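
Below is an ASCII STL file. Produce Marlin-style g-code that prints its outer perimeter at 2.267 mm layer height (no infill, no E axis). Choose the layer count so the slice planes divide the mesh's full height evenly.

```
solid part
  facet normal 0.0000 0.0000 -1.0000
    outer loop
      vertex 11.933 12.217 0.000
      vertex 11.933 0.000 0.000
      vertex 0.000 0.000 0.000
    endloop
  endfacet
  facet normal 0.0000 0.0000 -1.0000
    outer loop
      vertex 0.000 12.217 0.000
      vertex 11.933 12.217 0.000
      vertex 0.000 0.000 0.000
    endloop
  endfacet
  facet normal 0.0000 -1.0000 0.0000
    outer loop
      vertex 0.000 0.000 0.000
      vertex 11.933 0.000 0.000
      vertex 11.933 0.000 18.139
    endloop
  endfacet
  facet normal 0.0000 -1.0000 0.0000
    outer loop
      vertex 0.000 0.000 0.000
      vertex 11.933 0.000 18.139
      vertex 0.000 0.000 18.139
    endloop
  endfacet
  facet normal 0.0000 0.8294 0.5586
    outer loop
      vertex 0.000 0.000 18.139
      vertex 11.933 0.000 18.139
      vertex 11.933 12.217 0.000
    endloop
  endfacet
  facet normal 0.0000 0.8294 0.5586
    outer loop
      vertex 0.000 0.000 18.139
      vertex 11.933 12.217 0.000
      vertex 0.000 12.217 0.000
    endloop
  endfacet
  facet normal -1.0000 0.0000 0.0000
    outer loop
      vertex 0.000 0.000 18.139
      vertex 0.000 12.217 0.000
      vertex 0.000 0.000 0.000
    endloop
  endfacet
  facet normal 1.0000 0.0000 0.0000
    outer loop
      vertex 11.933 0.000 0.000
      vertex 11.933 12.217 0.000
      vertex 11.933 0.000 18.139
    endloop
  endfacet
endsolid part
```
; perimeter-only toolpath
G21 ; units = mm
G90 ; absolute positioning
G28 ; home
; layer 1
G0 Z2.267
G0 X0.000 Y0.000
G1 X11.933 Y0.000
G1 X11.933 Y10.690
G1 X0.000 Y10.690
G1 X0.000 Y0.000
; layer 2
G0 Z4.535
G0 X0.000 Y0.000
G1 X11.933 Y0.000
G1 X11.933 Y9.163
G1 X0.000 Y9.163
G1 X0.000 Y0.000
; layer 3
G0 Z6.802
G0 X0.000 Y0.000
G1 X11.933 Y0.000
G1 X11.933 Y7.636
G1 X0.000 Y7.636
G1 X0.000 Y0.000
; layer 4
G0 Z9.069
G0 X0.000 Y0.000
G1 X11.933 Y0.000
G1 X11.933 Y6.109
G1 X0.000 Y6.109
G1 X0.000 Y0.000
; layer 5
G0 Z11.337
G0 X0.000 Y0.000
G1 X11.933 Y0.000
G1 X11.933 Y4.581
G1 X0.000 Y4.581
G1 X0.000 Y0.000
; layer 6
G0 Z13.604
G0 X0.000 Y0.000
G1 X11.933 Y0.000
G1 X11.933 Y3.054
G1 X0.000 Y3.054
G1 X0.000 Y0.000
; layer 7
G0 Z15.872
G0 X0.000 Y0.000
G1 X11.933 Y0.000
G1 X11.933 Y1.527
G1 X0.000 Y1.527
G1 X0.000 Y0.000
M2 ; end

The solid is a wedge (ramp): 11.9 × 12.2 mm base, rising to 18.1 mm along the y=0 edge and sloping linearly to z=0 at y=12.2. Slicing at Δz = 2.267 mm — 8 equal slices spanning the solid's height, so layer i sits at z = i·h/8 — gives 7 non-empty perimeters. Each is a 4-segment closed polygon; G0 lifts to the layer z and rapids to the start vertex, then G1 traces the edges. The cross-section shrinks linearly with z (the slice at the apex is degenerate and omitted).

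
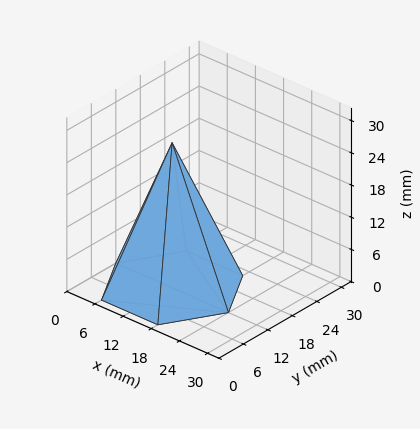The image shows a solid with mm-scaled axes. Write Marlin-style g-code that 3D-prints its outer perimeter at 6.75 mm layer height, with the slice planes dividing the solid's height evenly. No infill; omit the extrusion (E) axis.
Reading the render: the shape is a regular 6-sided pyramid, base circumscribed radius ≈ 12 mm, apex at z ≈ 27 mm (dimensions read to the nearest mm from the axis ticks). For the g-code, the solid's height is divided into equal slices at the stated Δz and each level perimeter traced with G1 moves after a G0 lift.

; perimeter-only toolpath
G21 ; units = mm
G90 ; absolute positioning
G28 ; home
; layer 1
G0 Z6.75
G0 X21.00 Y12.00
G1 X16.50 Y19.79
G1 X7.50 Y19.79
G1 X3.00 Y12.00
G1 X7.50 Y4.21
G1 X16.50 Y4.21
G1 X21.00 Y12.00
; layer 2
G0 Z13.50
G0 X18.00 Y12.00
G1 X15.00 Y17.20
G1 X9.00 Y17.20
G1 X6.00 Y12.00
G1 X9.00 Y6.80
G1 X15.00 Y6.80
G1 X18.00 Y12.00
; layer 3
G0 Z20.25
G0 X15.00 Y12.00
G1 X13.50 Y14.60
G1 X10.50 Y14.60
G1 X9.00 Y12.00
G1 X10.50 Y9.40
G1 X13.50 Y9.40
G1 X15.00 Y12.00
M2 ; end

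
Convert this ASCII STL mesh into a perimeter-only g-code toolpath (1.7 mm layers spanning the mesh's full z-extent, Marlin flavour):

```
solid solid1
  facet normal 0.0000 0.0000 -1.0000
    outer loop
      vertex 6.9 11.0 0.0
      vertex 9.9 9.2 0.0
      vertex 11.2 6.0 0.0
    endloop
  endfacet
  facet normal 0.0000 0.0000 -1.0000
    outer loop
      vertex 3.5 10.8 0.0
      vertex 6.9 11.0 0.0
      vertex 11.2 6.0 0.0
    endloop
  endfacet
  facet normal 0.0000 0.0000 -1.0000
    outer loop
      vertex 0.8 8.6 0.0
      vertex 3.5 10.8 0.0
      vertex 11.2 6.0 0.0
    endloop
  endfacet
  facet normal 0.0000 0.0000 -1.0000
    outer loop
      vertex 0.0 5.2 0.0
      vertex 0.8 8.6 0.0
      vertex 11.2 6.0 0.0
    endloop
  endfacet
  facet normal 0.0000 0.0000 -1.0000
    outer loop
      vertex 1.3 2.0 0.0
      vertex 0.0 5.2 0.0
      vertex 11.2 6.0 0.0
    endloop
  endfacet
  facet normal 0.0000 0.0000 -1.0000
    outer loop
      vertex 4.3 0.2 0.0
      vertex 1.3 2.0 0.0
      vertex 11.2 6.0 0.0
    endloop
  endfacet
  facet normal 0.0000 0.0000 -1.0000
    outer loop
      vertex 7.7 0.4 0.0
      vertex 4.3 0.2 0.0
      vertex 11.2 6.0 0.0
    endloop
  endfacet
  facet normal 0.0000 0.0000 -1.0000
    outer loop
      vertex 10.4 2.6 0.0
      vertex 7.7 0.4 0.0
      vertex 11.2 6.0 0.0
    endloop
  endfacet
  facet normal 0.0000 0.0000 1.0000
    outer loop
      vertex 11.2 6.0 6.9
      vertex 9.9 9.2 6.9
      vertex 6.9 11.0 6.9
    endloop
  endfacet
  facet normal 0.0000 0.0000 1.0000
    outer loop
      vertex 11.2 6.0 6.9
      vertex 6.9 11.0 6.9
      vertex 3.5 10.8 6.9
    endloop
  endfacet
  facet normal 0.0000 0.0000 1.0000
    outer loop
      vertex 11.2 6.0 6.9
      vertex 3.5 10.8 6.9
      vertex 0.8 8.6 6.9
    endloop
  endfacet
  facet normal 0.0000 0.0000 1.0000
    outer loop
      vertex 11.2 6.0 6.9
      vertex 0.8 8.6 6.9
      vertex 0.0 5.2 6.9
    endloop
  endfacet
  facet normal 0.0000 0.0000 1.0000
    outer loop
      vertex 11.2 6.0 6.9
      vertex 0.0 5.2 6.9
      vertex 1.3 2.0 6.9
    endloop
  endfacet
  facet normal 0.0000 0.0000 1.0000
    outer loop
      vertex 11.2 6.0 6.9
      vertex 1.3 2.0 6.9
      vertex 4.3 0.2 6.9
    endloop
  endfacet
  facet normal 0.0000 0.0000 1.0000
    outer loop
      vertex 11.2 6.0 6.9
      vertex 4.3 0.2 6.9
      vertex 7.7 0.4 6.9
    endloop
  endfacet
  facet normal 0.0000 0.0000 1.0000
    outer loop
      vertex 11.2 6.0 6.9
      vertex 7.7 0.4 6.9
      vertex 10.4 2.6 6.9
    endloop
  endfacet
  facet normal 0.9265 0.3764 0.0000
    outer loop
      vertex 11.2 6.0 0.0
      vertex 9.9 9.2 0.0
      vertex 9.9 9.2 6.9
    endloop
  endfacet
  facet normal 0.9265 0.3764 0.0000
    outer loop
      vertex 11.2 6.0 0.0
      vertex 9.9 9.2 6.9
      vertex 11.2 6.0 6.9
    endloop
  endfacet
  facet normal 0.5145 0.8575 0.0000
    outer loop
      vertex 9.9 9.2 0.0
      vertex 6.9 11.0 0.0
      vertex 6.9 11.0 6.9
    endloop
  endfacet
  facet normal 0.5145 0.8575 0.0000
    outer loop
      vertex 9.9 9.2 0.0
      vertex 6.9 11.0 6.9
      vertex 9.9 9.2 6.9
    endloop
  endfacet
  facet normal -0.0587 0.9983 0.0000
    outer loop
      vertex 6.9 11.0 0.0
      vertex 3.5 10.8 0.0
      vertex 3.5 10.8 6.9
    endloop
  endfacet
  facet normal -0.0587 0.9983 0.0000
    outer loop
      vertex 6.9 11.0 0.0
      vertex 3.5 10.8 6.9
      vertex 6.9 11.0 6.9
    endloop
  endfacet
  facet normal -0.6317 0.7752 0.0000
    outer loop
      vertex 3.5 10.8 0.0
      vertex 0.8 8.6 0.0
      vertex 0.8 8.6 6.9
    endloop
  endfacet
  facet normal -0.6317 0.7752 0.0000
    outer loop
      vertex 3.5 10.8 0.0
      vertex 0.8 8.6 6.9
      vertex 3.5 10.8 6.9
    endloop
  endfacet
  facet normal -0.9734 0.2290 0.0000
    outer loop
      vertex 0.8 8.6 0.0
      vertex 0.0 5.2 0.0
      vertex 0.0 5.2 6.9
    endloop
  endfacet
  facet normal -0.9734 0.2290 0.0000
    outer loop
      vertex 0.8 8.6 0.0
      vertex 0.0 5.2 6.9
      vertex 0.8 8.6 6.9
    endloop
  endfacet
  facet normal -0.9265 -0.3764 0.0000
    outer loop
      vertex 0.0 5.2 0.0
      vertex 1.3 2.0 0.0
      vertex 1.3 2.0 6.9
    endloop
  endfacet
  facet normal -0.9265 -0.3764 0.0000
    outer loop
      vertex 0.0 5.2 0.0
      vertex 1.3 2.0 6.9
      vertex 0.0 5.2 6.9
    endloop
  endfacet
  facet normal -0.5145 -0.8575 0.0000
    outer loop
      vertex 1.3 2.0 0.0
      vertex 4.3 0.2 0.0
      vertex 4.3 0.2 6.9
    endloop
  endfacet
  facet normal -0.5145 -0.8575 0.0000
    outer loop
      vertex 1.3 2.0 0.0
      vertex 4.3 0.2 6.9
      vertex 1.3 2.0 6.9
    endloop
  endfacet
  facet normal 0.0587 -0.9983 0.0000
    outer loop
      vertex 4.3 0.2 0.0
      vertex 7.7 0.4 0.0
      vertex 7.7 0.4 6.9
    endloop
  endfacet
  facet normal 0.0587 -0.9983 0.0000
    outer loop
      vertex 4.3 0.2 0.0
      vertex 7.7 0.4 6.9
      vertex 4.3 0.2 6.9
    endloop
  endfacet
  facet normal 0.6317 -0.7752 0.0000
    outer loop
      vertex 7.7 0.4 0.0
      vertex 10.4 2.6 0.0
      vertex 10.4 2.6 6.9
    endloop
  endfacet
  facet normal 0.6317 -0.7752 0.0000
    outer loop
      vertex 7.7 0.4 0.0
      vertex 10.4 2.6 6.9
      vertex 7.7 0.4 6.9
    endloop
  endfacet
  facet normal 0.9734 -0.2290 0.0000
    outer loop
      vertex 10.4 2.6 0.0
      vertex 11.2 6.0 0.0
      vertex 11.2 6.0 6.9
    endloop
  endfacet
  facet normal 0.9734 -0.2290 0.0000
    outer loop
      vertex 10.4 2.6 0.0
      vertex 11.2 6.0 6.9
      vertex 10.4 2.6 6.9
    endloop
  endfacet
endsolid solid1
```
; perimeter-only toolpath
G21 ; units = mm
G90 ; absolute positioning
G28 ; home
; layer 1
G0 Z1.7
G0 X11.2 Y6.0
G1 X9.9 Y9.2
G1 X6.9 Y11.0
G1 X3.5 Y10.8
G1 X0.8 Y8.6
G1 X0.0 Y5.2
G1 X1.3 Y2.0
G1 X4.3 Y0.2
G1 X7.7 Y0.4
G1 X10.4 Y2.6
G1 X11.2 Y6.0
; layer 2
G0 Z3.5
G0 X11.2 Y6.0
G1 X9.9 Y9.2
G1 X6.9 Y11.0
G1 X3.5 Y10.8
G1 X0.8 Y8.6
G1 X0.0 Y5.2
G1 X1.3 Y2.0
G1 X4.3 Y0.2
G1 X7.7 Y0.4
G1 X10.4 Y2.6
G1 X11.2 Y6.0
; layer 3
G0 Z5.2
G0 X11.2 Y6.0
G1 X9.9 Y9.2
G1 X6.9 Y11.0
G1 X3.5 Y10.8
G1 X0.8 Y8.6
G1 X0.0 Y5.2
G1 X1.3 Y2.0
G1 X4.3 Y0.2
G1 X7.7 Y0.4
G1 X10.4 Y2.6
G1 X11.2 Y6.0
; layer 4
G0 Z6.9
G0 X11.2 Y6.0
G1 X9.9 Y9.2
G1 X6.9 Y11.0
G1 X3.5 Y10.8
G1 X0.8 Y8.6
G1 X0.0 Y5.2
G1 X1.3 Y2.0
G1 X4.3 Y0.2
G1 X7.7 Y0.4
G1 X10.4 Y2.6
G1 X11.2 Y6.0
M2 ; end

The solid is a regular 10-sided prism (a cylinder approximated with 10 flat sides), circumscribed radius ≈ 5.6 mm, height ≈ 6.9 mm. Slicing at Δz = 1.7 mm — 4 equal slices spanning the solid's height, so layer i sits at z = i·h/4 — gives 4 non-empty perimeters. Each is a 10-segment closed polygon; G0 lifts to the layer z and rapids to the start vertex, then G1 traces the edges.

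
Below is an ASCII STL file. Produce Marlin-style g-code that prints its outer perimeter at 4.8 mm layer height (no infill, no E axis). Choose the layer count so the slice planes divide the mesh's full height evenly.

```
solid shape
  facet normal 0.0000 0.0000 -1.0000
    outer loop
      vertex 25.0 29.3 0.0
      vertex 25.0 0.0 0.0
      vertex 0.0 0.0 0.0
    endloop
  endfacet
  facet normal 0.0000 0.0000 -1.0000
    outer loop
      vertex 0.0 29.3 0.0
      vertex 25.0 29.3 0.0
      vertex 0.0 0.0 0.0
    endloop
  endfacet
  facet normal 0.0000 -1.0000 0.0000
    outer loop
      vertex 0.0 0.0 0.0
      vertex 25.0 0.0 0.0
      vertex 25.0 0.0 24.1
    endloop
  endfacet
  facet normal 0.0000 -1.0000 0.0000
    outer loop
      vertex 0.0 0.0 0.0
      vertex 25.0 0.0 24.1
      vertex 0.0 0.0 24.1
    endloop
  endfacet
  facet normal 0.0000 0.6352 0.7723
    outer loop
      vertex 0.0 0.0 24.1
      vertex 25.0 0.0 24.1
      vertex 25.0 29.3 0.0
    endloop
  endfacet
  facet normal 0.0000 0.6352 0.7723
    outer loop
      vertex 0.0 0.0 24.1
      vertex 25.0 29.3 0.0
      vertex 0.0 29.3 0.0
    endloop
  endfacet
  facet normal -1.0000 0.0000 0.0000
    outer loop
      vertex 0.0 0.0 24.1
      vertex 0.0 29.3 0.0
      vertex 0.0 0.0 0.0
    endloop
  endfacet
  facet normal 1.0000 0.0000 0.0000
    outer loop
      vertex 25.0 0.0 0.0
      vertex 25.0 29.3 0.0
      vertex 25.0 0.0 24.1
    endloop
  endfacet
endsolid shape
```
; perimeter-only toolpath
G21 ; units = mm
G90 ; absolute positioning
G28 ; home
; layer 1
G0 Z4.8
G0 X0.0 Y0.0
G1 X25.0 Y0.0
G1 X25.0 Y23.4
G1 X0.0 Y23.4
G1 X0.0 Y0.0
; layer 2
G0 Z9.6
G0 X0.0 Y0.0
G1 X25.0 Y0.0
G1 X25.0 Y17.6
G1 X0.0 Y17.6
G1 X0.0 Y0.0
; layer 3
G0 Z14.5
G0 X0.0 Y0.0
G1 X25.0 Y0.0
G1 X25.0 Y11.7
G1 X0.0 Y11.7
G1 X0.0 Y0.0
; layer 4
G0 Z19.3
G0 X0.0 Y0.0
G1 X25.0 Y0.0
G1 X25.0 Y5.9
G1 X0.0 Y5.9
G1 X0.0 Y0.0
M2 ; end

The solid is a wedge (ramp): 25 × 29.3 mm base, rising to 24.1 mm along the y=0 edge and sloping linearly to z=0 at y=29.3. Slicing at Δz = 4.8 mm — 5 equal slices spanning the solid's height, so layer i sits at z = i·h/5 — gives 4 non-empty perimeters. Each is a 4-segment closed polygon; G0 lifts to the layer z and rapids to the start vertex, then G1 traces the edges. The cross-section shrinks linearly with z (the slice at the apex is degenerate and omitted).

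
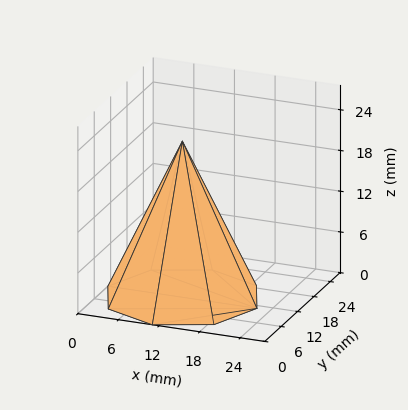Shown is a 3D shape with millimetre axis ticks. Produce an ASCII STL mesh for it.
Reading the render: the shape is a regular 8-sided pyramid, base circumscribed radius ≈ 11 mm, apex at z ≈ 23 mm (dimensions read to the nearest mm from the axis ticks). For the STL, each face is triangulated and given an outward normal.

solid part
  facet normal 0.0000 0.0000 -1.0000
    outer loop
      vertex 11.0 22.0 0.0
      vertex 18.8 18.8 0.0
      vertex 22.0 11.0 0.0
    endloop
  endfacet
  facet normal 0.0000 0.0000 -1.0000
    outer loop
      vertex 3.2 18.8 0.0
      vertex 11.0 22.0 0.0
      vertex 22.0 11.0 0.0
    endloop
  endfacet
  facet normal 0.0000 0.0000 -1.0000
    outer loop
      vertex 0.0 11.0 0.0
      vertex 3.2 18.8 0.0
      vertex 22.0 11.0 0.0
    endloop
  endfacet
  facet normal 0.0000 0.0000 -1.0000
    outer loop
      vertex 3.2 3.2 0.0
      vertex 0.0 11.0 0.0
      vertex 22.0 11.0 0.0
    endloop
  endfacet
  facet normal 0.0000 0.0000 -1.0000
    outer loop
      vertex 11.0 0.0 0.0
      vertex 3.2 3.2 0.0
      vertex 22.0 11.0 0.0
    endloop
  endfacet
  facet normal 0.0000 0.0000 -1.0000
    outer loop
      vertex 18.8 3.2 0.0
      vertex 11.0 0.0 0.0
      vertex 22.0 11.0 0.0
    endloop
  endfacet
  facet normal 0.8460 0.3471 0.4046
    outer loop
      vertex 22.0 11.0 0.0
      vertex 18.8 18.8 0.0
      vertex 11.0 11.0 23.0
    endloop
  endfacet
  facet normal 0.3471 0.8460 0.4046
    outer loop
      vertex 18.8 18.8 0.0
      vertex 11.0 22.0 0.0
      vertex 11.0 11.0 23.0
    endloop
  endfacet
  facet normal -0.3471 0.8460 0.4046
    outer loop
      vertex 11.0 22.0 0.0
      vertex 3.2 18.8 0.0
      vertex 11.0 11.0 23.0
    endloop
  endfacet
  facet normal -0.8460 0.3471 0.4046
    outer loop
      vertex 3.2 18.8 0.0
      vertex 0.0 11.0 0.0
      vertex 11.0 11.0 23.0
    endloop
  endfacet
  facet normal -0.8460 -0.3471 0.4046
    outer loop
      vertex 0.0 11.0 0.0
      vertex 3.2 3.2 0.0
      vertex 11.0 11.0 23.0
    endloop
  endfacet
  facet normal -0.3471 -0.8460 0.4046
    outer loop
      vertex 3.2 3.2 0.0
      vertex 11.0 0.0 0.0
      vertex 11.0 11.0 23.0
    endloop
  endfacet
  facet normal 0.3471 -0.8460 0.4046
    outer loop
      vertex 11.0 0.0 0.0
      vertex 18.8 3.2 0.0
      vertex 11.0 11.0 23.0
    endloop
  endfacet
  facet normal 0.8460 -0.3471 0.4046
    outer loop
      vertex 18.8 3.2 0.0
      vertex 22.0 11.0 0.0
      vertex 11.0 11.0 23.0
    endloop
  endfacet
endsolid part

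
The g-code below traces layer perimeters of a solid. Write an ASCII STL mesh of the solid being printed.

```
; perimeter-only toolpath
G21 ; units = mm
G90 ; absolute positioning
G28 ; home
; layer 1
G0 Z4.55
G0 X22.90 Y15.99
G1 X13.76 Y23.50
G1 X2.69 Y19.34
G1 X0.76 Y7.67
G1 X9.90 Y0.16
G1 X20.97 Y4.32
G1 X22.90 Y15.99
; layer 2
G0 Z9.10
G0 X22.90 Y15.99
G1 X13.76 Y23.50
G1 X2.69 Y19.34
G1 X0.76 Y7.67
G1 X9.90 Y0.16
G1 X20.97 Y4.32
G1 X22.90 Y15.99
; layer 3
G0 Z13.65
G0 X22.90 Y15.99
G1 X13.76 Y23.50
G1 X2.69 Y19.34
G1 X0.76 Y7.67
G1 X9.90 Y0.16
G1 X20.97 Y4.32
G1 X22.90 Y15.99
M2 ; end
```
solid part
  facet normal 0.0000 0.0000 -1.0000
    outer loop
      vertex 2.69 19.34 0.00
      vertex 13.76 23.50 0.00
      vertex 22.90 15.99 0.00
    endloop
  endfacet
  facet normal 0.0000 0.0000 -1.0000
    outer loop
      vertex 0.76 7.67 0.00
      vertex 2.69 19.34 0.00
      vertex 22.90 15.99 0.00
    endloop
  endfacet
  facet normal 0.0000 0.0000 -1.0000
    outer loop
      vertex 9.90 0.16 0.00
      vertex 0.76 7.67 0.00
      vertex 22.90 15.99 0.00
    endloop
  endfacet
  facet normal 0.0000 0.0000 -1.0000
    outer loop
      vertex 20.97 4.32 0.00
      vertex 9.90 0.16 0.00
      vertex 22.90 15.99 0.00
    endloop
  endfacet
  facet normal 0.0000 0.0000 1.0000
    outer loop
      vertex 22.90 15.99 13.65
      vertex 13.76 23.50 13.65
      vertex 2.69 19.34 13.65
    endloop
  endfacet
  facet normal 0.0000 0.0000 1.0000
    outer loop
      vertex 22.90 15.99 13.65
      vertex 2.69 19.34 13.65
      vertex 0.76 7.67 13.65
    endloop
  endfacet
  facet normal 0.0000 0.0000 1.0000
    outer loop
      vertex 22.90 15.99 13.65
      vertex 0.76 7.67 13.65
      vertex 9.90 0.16 13.65
    endloop
  endfacet
  facet normal 0.0000 0.0000 1.0000
    outer loop
      vertex 22.90 15.99 13.65
      vertex 9.90 0.16 13.65
      vertex 20.97 4.32 13.65
    endloop
  endfacet
  facet normal 0.6348 0.7726 0.0000
    outer loop
      vertex 22.90 15.99 0.00
      vertex 13.76 23.50 0.00
      vertex 13.76 23.50 13.65
    endloop
  endfacet
  facet normal 0.6348 0.7726 0.0000
    outer loop
      vertex 22.90 15.99 0.00
      vertex 13.76 23.50 13.65
      vertex 22.90 15.99 13.65
    endloop
  endfacet
  facet normal -0.3518 0.9361 0.0000
    outer loop
      vertex 13.76 23.50 0.00
      vertex 2.69 19.34 0.00
      vertex 2.69 19.34 13.65
    endloop
  endfacet
  facet normal -0.3518 0.9361 0.0000
    outer loop
      vertex 13.76 23.50 0.00
      vertex 2.69 19.34 13.65
      vertex 13.76 23.50 13.65
    endloop
  endfacet
  facet normal -0.9866 0.1632 0.0000
    outer loop
      vertex 2.69 19.34 0.00
      vertex 0.76 7.67 0.00
      vertex 0.76 7.67 13.65
    endloop
  endfacet
  facet normal -0.9866 0.1632 0.0000
    outer loop
      vertex 2.69 19.34 0.00
      vertex 0.76 7.67 13.65
      vertex 2.69 19.34 13.65
    endloop
  endfacet
  facet normal -0.6348 -0.7726 0.0000
    outer loop
      vertex 0.76 7.67 0.00
      vertex 9.90 0.16 0.00
      vertex 9.90 0.16 13.65
    endloop
  endfacet
  facet normal -0.6348 -0.7726 0.0000
    outer loop
      vertex 0.76 7.67 0.00
      vertex 9.90 0.16 13.65
      vertex 0.76 7.67 13.65
    endloop
  endfacet
  facet normal 0.3518 -0.9361 0.0000
    outer loop
      vertex 9.90 0.16 0.00
      vertex 20.97 4.32 0.00
      vertex 20.97 4.32 13.65
    endloop
  endfacet
  facet normal 0.3518 -0.9361 0.0000
    outer loop
      vertex 9.90 0.16 0.00
      vertex 20.97 4.32 13.65
      vertex 9.90 0.16 13.65
    endloop
  endfacet
  facet normal 0.9866 -0.1632 0.0000
    outer loop
      vertex 20.97 4.32 0.00
      vertex 22.90 15.99 0.00
      vertex 22.90 15.99 13.65
    endloop
  endfacet
  facet normal 0.9866 -0.1632 0.0000
    outer loop
      vertex 20.97 4.32 0.00
      vertex 22.90 15.99 13.65
      vertex 20.97 4.32 13.65
    endloop
  endfacet
endsolid part

The G0 Z moves step by Δz≈4.55 mm. Every layer's G1 loop is the same polygon, so the solid is a straight extrusion of it from z=0 to z≈13.7. Closing with flat bottom and top caps and triangulating gives 20 facets — a regular 6-sided prism (a cylinder approximated with 6 flat sides), circumscribed radius ≈ 11.8 mm, height ≈ 13.7 mm.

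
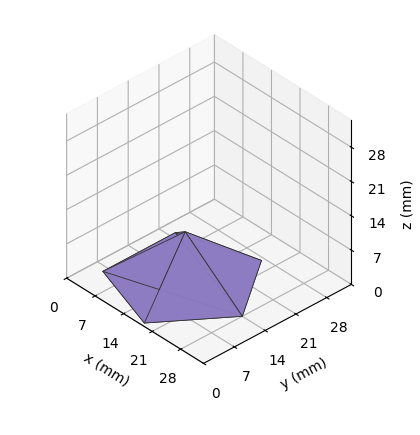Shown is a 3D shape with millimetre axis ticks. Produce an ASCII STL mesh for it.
Reading the render: the shape is a regular 5-sided pyramid, base circumscribed radius ≈ 14 mm, apex at z ≈ 10 mm (dimensions read to the nearest mm from the axis ticks). For the STL, each face is triangulated and given an outward normal.

solid part
  facet normal 0.0000 0.0000 -1.0000
    outer loop
      vertex 2.67 22.23 0.00
      vertex 18.33 27.31 0.00
      vertex 28.00 14.00 0.00
    endloop
  endfacet
  facet normal 0.0000 0.0000 -1.0000
    outer loop
      vertex 2.67 5.77 0.00
      vertex 2.67 22.23 0.00
      vertex 28.00 14.00 0.00
    endloop
  endfacet
  facet normal 0.0000 0.0000 -1.0000
    outer loop
      vertex 18.33 0.69 0.00
      vertex 2.67 5.77 0.00
      vertex 28.00 14.00 0.00
    endloop
  endfacet
  facet normal 0.5355 0.3890 0.7496
    outer loop
      vertex 28.00 14.00 0.00
      vertex 18.33 27.31 0.00
      vertex 14.00 14.00 10.00
    endloop
  endfacet
  facet normal -0.2042 0.6296 0.7496
    outer loop
      vertex 18.33 27.31 0.00
      vertex 2.67 22.23 0.00
      vertex 14.00 14.00 10.00
    endloop
  endfacet
  facet normal -0.6617 0.0000 0.7497
    outer loop
      vertex 2.67 22.23 0.00
      vertex 2.67 5.77 0.00
      vertex 14.00 14.00 10.00
    endloop
  endfacet
  facet normal -0.2042 -0.6296 0.7496
    outer loop
      vertex 2.67 5.77 0.00
      vertex 18.33 0.69 0.00
      vertex 14.00 14.00 10.00
    endloop
  endfacet
  facet normal 0.5355 -0.3890 0.7496
    outer loop
      vertex 18.33 0.69 0.00
      vertex 28.00 14.00 0.00
      vertex 14.00 14.00 10.00
    endloop
  endfacet
endsolid part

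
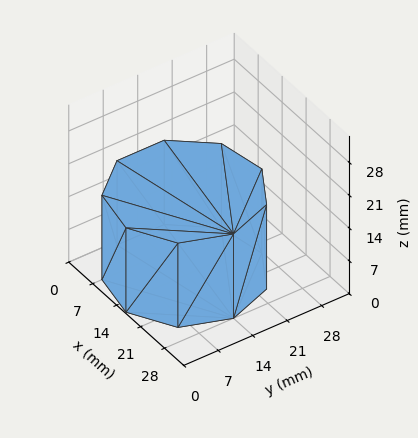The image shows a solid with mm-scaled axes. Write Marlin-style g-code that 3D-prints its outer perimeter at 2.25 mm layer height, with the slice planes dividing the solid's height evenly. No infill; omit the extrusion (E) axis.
Reading the render: the shape is a regular 9-sided prism (a cylinder approximated with 9 flat sides), circumscribed radius ≈ 14 mm, height ≈ 18 mm (dimensions read to the nearest mm from the axis ticks). For the g-code, the solid's height is divided into equal slices at the stated Δz and each level perimeter traced with G1 moves after a G0 lift.

; perimeter-only toolpath
G21 ; units = mm
G90 ; absolute positioning
G28 ; home
; layer 1
G0 Z2.25
G0 X28.00 Y14.00
G1 X24.72 Y23.00
G1 X16.43 Y27.79
G1 X7.00 Y26.12
G1 X0.84 Y18.79
G1 X0.84 Y9.21
G1 X7.00 Y1.88
G1 X16.43 Y0.21
G1 X24.72 Y5.00
G1 X28.00 Y14.00
; layer 2
G0 Z4.50
G0 X28.00 Y14.00
G1 X24.72 Y23.00
G1 X16.43 Y27.79
G1 X7.00 Y26.12
G1 X0.84 Y18.79
G1 X0.84 Y9.21
G1 X7.00 Y1.88
G1 X16.43 Y0.21
G1 X24.72 Y5.00
G1 X28.00 Y14.00
; layer 3
G0 Z6.75
G0 X28.00 Y14.00
G1 X24.72 Y23.00
G1 X16.43 Y27.79
G1 X7.00 Y26.12
G1 X0.84 Y18.79
G1 X0.84 Y9.21
G1 X7.00 Y1.88
G1 X16.43 Y0.21
G1 X24.72 Y5.00
G1 X28.00 Y14.00
; layer 4
G0 Z9.00
G0 X28.00 Y14.00
G1 X24.72 Y23.00
G1 X16.43 Y27.79
G1 X7.00 Y26.12
G1 X0.84 Y18.79
G1 X0.84 Y9.21
G1 X7.00 Y1.88
G1 X16.43 Y0.21
G1 X24.72 Y5.00
G1 X28.00 Y14.00
; layer 5
G0 Z11.25
G0 X28.00 Y14.00
G1 X24.72 Y23.00
G1 X16.43 Y27.79
G1 X7.00 Y26.12
G1 X0.84 Y18.79
G1 X0.84 Y9.21
G1 X7.00 Y1.88
G1 X16.43 Y0.21
G1 X24.72 Y5.00
G1 X28.00 Y14.00
; layer 6
G0 Z13.50
G0 X28.00 Y14.00
G1 X24.72 Y23.00
G1 X16.43 Y27.79
G1 X7.00 Y26.12
G1 X0.84 Y18.79
G1 X0.84 Y9.21
G1 X7.00 Y1.88
G1 X16.43 Y0.21
G1 X24.72 Y5.00
G1 X28.00 Y14.00
; layer 7
G0 Z15.75
G0 X28.00 Y14.00
G1 X24.72 Y23.00
G1 X16.43 Y27.79
G1 X7.00 Y26.12
G1 X0.84 Y18.79
G1 X0.84 Y9.21
G1 X7.00 Y1.88
G1 X16.43 Y0.21
G1 X24.72 Y5.00
G1 X28.00 Y14.00
; layer 8
G0 Z18.00
G0 X28.00 Y14.00
G1 X24.72 Y23.00
G1 X16.43 Y27.79
G1 X7.00 Y26.12
G1 X0.84 Y18.79
G1 X0.84 Y9.21
G1 X7.00 Y1.88
G1 X16.43 Y0.21
G1 X24.72 Y5.00
G1 X28.00 Y14.00
M2 ; end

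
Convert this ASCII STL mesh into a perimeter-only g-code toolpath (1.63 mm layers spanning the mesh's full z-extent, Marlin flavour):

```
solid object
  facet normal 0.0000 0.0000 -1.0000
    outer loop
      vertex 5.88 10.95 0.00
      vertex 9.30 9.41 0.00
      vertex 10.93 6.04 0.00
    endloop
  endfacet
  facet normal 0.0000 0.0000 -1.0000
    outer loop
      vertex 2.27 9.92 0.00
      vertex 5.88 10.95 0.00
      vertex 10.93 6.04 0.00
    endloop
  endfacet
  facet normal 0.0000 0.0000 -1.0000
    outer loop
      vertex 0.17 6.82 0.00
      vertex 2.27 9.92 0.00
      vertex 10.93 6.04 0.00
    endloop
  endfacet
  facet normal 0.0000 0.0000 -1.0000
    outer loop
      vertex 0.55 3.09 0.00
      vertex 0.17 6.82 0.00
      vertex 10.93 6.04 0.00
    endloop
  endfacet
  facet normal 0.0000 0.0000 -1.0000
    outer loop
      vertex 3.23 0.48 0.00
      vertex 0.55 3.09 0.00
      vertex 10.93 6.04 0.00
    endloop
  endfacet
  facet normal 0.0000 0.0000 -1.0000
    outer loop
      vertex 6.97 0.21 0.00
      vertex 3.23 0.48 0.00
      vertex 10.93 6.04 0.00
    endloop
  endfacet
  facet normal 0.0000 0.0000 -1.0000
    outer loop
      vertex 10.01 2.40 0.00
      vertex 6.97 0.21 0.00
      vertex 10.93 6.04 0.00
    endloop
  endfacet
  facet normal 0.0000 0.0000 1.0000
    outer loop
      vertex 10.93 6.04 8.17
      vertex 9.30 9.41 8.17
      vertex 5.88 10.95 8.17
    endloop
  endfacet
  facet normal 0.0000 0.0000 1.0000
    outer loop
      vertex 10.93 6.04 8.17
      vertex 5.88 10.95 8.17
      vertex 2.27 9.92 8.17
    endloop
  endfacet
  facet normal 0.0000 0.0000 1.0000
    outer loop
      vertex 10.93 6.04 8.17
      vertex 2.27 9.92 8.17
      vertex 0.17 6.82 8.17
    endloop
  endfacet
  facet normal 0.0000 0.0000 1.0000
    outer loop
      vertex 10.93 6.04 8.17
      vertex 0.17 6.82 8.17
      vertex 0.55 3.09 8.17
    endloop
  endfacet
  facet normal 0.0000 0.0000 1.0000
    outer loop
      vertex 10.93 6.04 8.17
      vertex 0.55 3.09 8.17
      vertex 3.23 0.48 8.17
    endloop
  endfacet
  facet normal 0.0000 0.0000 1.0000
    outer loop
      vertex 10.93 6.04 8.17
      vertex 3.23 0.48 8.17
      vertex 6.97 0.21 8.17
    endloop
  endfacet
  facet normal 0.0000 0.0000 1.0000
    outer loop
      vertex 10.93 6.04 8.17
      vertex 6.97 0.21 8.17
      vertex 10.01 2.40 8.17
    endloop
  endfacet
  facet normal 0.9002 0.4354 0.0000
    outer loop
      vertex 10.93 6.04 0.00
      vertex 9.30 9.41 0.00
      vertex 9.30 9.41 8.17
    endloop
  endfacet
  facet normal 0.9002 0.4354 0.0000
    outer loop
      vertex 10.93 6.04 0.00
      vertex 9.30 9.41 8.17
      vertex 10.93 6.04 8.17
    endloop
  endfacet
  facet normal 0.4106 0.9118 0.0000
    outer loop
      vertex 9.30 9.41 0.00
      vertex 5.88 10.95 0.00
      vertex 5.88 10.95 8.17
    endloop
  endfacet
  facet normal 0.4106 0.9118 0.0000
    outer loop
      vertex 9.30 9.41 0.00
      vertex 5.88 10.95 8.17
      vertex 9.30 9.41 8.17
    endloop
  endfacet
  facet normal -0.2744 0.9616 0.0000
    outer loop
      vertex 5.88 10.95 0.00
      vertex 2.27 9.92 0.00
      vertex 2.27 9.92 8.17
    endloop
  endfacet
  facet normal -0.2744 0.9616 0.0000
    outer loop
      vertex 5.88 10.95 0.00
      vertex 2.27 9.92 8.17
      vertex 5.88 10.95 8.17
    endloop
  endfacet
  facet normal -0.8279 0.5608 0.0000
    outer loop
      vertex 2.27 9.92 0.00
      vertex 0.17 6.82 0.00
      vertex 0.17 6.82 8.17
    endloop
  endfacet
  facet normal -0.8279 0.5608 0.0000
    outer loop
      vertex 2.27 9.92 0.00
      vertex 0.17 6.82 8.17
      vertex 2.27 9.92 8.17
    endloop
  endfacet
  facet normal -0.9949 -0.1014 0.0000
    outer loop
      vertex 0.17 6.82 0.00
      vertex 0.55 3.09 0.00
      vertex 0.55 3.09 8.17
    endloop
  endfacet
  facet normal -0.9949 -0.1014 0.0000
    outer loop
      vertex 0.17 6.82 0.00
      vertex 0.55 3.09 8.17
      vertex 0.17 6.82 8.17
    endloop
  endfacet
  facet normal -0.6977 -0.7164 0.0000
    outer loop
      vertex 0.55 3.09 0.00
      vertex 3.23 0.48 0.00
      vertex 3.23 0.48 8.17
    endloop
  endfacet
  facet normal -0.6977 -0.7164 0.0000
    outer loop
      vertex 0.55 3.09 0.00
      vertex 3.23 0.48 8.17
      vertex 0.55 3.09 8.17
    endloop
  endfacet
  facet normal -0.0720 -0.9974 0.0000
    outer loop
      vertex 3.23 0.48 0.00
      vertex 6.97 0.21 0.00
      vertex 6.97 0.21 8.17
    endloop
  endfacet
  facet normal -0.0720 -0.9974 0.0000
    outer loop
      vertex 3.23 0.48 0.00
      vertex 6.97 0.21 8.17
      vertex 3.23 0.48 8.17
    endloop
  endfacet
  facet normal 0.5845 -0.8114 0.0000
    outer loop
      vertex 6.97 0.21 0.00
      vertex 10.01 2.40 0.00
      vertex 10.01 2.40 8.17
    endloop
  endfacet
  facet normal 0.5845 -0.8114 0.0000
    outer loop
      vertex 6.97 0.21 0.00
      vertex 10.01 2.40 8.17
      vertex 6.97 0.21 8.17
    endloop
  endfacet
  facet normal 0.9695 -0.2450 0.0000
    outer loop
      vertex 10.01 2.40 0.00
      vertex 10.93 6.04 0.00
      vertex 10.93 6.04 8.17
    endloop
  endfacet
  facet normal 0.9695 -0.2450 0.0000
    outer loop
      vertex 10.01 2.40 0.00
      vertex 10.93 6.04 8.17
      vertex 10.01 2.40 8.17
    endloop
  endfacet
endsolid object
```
; perimeter-only toolpath
G21 ; units = mm
G90 ; absolute positioning
G28 ; home
; layer 1
G0 Z1.63
G0 X10.93 Y6.04
G1 X9.30 Y9.41
G1 X5.88 Y10.95
G1 X2.27 Y9.92
G1 X0.17 Y6.82
G1 X0.55 Y3.09
G1 X3.23 Y0.48
G1 X6.97 Y0.21
G1 X10.01 Y2.40
G1 X10.93 Y6.04
; layer 2
G0 Z3.27
G0 X10.93 Y6.04
G1 X9.30 Y9.41
G1 X5.88 Y10.95
G1 X2.27 Y9.92
G1 X0.17 Y6.82
G1 X0.55 Y3.09
G1 X3.23 Y0.48
G1 X6.97 Y0.21
G1 X10.01 Y2.40
G1 X10.93 Y6.04
; layer 3
G0 Z4.90
G0 X10.93 Y6.04
G1 X9.30 Y9.41
G1 X5.88 Y10.95
G1 X2.27 Y9.92
G1 X0.17 Y6.82
G1 X0.55 Y3.09
G1 X3.23 Y0.48
G1 X6.97 Y0.21
G1 X10.01 Y2.40
G1 X10.93 Y6.04
; layer 4
G0 Z6.54
G0 X10.93 Y6.04
G1 X9.30 Y9.41
G1 X5.88 Y10.95
G1 X2.27 Y9.92
G1 X0.17 Y6.82
G1 X0.55 Y3.09
G1 X3.23 Y0.48
G1 X6.97 Y0.21
G1 X10.01 Y2.40
G1 X10.93 Y6.04
; layer 5
G0 Z8.17
G0 X10.93 Y6.04
G1 X9.30 Y9.41
G1 X5.88 Y10.95
G1 X2.27 Y9.92
G1 X0.17 Y6.82
G1 X0.55 Y3.09
G1 X3.23 Y0.48
G1 X6.97 Y0.21
G1 X10.01 Y2.40
G1 X10.93 Y6.04
M2 ; end

The solid is a regular 9-sided prism (a cylinder approximated with 9 flat sides), circumscribed radius ≈ 5.48 mm, height ≈ 8.17 mm. Slicing at Δz = 1.63 mm — 5 equal slices spanning the solid's height, so layer i sits at z = i·h/5 — gives 5 non-empty perimeters. Each is a 9-segment closed polygon; G0 lifts to the layer z and rapids to the start vertex, then G1 traces the edges.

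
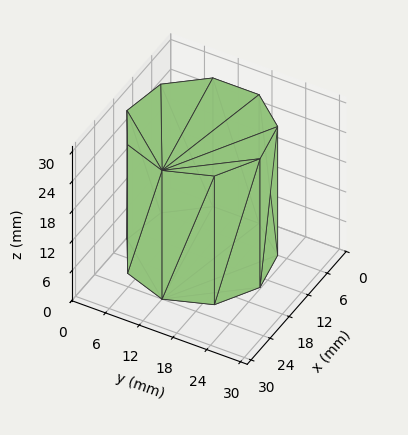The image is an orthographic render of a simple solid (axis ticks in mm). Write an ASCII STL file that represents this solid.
Reading the render: the shape is a regular 9-sided prism (a cylinder approximated with 9 flat sides), circumscribed radius ≈ 12 mm, height ≈ 26 mm (dimensions read to the nearest mm from the axis ticks). For the STL, each face is triangulated and given an outward normal.

solid part
  facet normal 0.0000 0.0000 -1.0000
    outer loop
      vertex 14.084 23.818 0.000
      vertex 21.193 19.713 0.000
      vertex 24.000 12.000 0.000
    endloop
  endfacet
  facet normal 0.0000 0.0000 -1.0000
    outer loop
      vertex 6.000 22.392 0.000
      vertex 14.084 23.818 0.000
      vertex 24.000 12.000 0.000
    endloop
  endfacet
  facet normal 0.0000 0.0000 -1.0000
    outer loop
      vertex 0.724 16.104 0.000
      vertex 6.000 22.392 0.000
      vertex 24.000 12.000 0.000
    endloop
  endfacet
  facet normal 0.0000 0.0000 -1.0000
    outer loop
      vertex 0.724 7.896 0.000
      vertex 0.724 16.104 0.000
      vertex 24.000 12.000 0.000
    endloop
  endfacet
  facet normal 0.0000 0.0000 -1.0000
    outer loop
      vertex 6.000 1.608 0.000
      vertex 0.724 7.896 0.000
      vertex 24.000 12.000 0.000
    endloop
  endfacet
  facet normal 0.0000 0.0000 -1.0000
    outer loop
      vertex 14.084 0.182 0.000
      vertex 6.000 1.608 0.000
      vertex 24.000 12.000 0.000
    endloop
  endfacet
  facet normal 0.0000 0.0000 -1.0000
    outer loop
      vertex 21.193 4.287 0.000
      vertex 14.084 0.182 0.000
      vertex 24.000 12.000 0.000
    endloop
  endfacet
  facet normal 0.0000 0.0000 1.0000
    outer loop
      vertex 24.000 12.000 26.000
      vertex 21.193 19.713 26.000
      vertex 14.084 23.818 26.000
    endloop
  endfacet
  facet normal 0.0000 0.0000 1.0000
    outer loop
      vertex 24.000 12.000 26.000
      vertex 14.084 23.818 26.000
      vertex 6.000 22.392 26.000
    endloop
  endfacet
  facet normal 0.0000 0.0000 1.0000
    outer loop
      vertex 24.000 12.000 26.000
      vertex 6.000 22.392 26.000
      vertex 0.724 16.104 26.000
    endloop
  endfacet
  facet normal 0.0000 0.0000 1.0000
    outer loop
      vertex 24.000 12.000 26.000
      vertex 0.724 16.104 26.000
      vertex 0.724 7.896 26.000
    endloop
  endfacet
  facet normal 0.0000 0.0000 1.0000
    outer loop
      vertex 24.000 12.000 26.000
      vertex 0.724 7.896 26.000
      vertex 6.000 1.608 26.000
    endloop
  endfacet
  facet normal 0.0000 0.0000 1.0000
    outer loop
      vertex 24.000 12.000 26.000
      vertex 6.000 1.608 26.000
      vertex 14.084 0.182 26.000
    endloop
  endfacet
  facet normal 0.0000 0.0000 1.0000
    outer loop
      vertex 24.000 12.000 26.000
      vertex 14.084 0.182 26.000
      vertex 21.193 4.287 26.000
    endloop
  endfacet
  facet normal 0.9397 0.3420 0.0000
    outer loop
      vertex 24.000 12.000 0.000
      vertex 21.193 19.713 0.000
      vertex 21.193 19.713 26.000
    endloop
  endfacet
  facet normal 0.9397 0.3420 0.0000
    outer loop
      vertex 24.000 12.000 0.000
      vertex 21.193 19.713 26.000
      vertex 24.000 12.000 26.000
    endloop
  endfacet
  facet normal 0.5001 0.8660 0.0000
    outer loop
      vertex 21.193 19.713 0.000
      vertex 14.084 23.818 0.000
      vertex 14.084 23.818 26.000
    endloop
  endfacet
  facet normal 0.5001 0.8660 0.0000
    outer loop
      vertex 21.193 19.713 0.000
      vertex 14.084 23.818 26.000
      vertex 21.193 19.713 26.000
    endloop
  endfacet
  facet normal -0.1737 0.9848 0.0000
    outer loop
      vertex 14.084 23.818 0.000
      vertex 6.000 22.392 0.000
      vertex 6.000 22.392 26.000
    endloop
  endfacet
  facet normal -0.1737 0.9848 0.0000
    outer loop
      vertex 14.084 23.818 0.000
      vertex 6.000 22.392 26.000
      vertex 14.084 23.818 26.000
    endloop
  endfacet
  facet normal -0.7661 0.6428 0.0000
    outer loop
      vertex 6.000 22.392 0.000
      vertex 0.724 16.104 0.000
      vertex 0.724 16.104 26.000
    endloop
  endfacet
  facet normal -0.7661 0.6428 0.0000
    outer loop
      vertex 6.000 22.392 0.000
      vertex 0.724 16.104 26.000
      vertex 6.000 22.392 26.000
    endloop
  endfacet
  facet normal -1.0000 0.0000 0.0000
    outer loop
      vertex 0.724 16.104 0.000
      vertex 0.724 7.896 0.000
      vertex 0.724 7.896 26.000
    endloop
  endfacet
  facet normal -1.0000 0.0000 0.0000
    outer loop
      vertex 0.724 16.104 0.000
      vertex 0.724 7.896 26.000
      vertex 0.724 16.104 26.000
    endloop
  endfacet
  facet normal -0.7661 -0.6428 0.0000
    outer loop
      vertex 0.724 7.896 0.000
      vertex 6.000 1.608 0.000
      vertex 6.000 1.608 26.000
    endloop
  endfacet
  facet normal -0.7661 -0.6428 0.0000
    outer loop
      vertex 0.724 7.896 0.000
      vertex 6.000 1.608 26.000
      vertex 0.724 7.896 26.000
    endloop
  endfacet
  facet normal -0.1737 -0.9848 0.0000
    outer loop
      vertex 6.000 1.608 0.000
      vertex 14.084 0.182 0.000
      vertex 14.084 0.182 26.000
    endloop
  endfacet
  facet normal -0.1737 -0.9848 0.0000
    outer loop
      vertex 6.000 1.608 0.000
      vertex 14.084 0.182 26.000
      vertex 6.000 1.608 26.000
    endloop
  endfacet
  facet normal 0.5001 -0.8660 0.0000
    outer loop
      vertex 14.084 0.182 0.000
      vertex 21.193 4.287 0.000
      vertex 21.193 4.287 26.000
    endloop
  endfacet
  facet normal 0.5001 -0.8660 0.0000
    outer loop
      vertex 14.084 0.182 0.000
      vertex 21.193 4.287 26.000
      vertex 14.084 0.182 26.000
    endloop
  endfacet
  facet normal 0.9397 -0.3420 0.0000
    outer loop
      vertex 21.193 4.287 0.000
      vertex 24.000 12.000 0.000
      vertex 24.000 12.000 26.000
    endloop
  endfacet
  facet normal 0.9397 -0.3420 0.0000
    outer loop
      vertex 21.193 4.287 0.000
      vertex 24.000 12.000 26.000
      vertex 21.193 4.287 26.000
    endloop
  endfacet
endsolid part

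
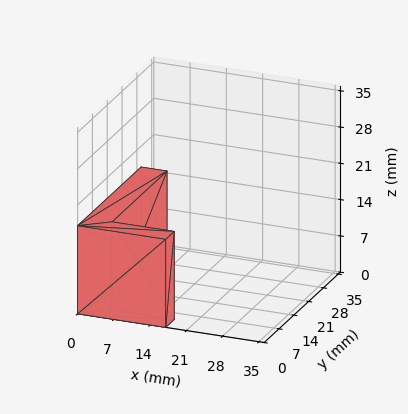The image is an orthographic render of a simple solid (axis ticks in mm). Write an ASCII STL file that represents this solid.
Reading the render: the shape is an L-shaped prism: outer 17 × 30 mm, arm thicknesses ≈ 4 mm (horizontal) and 5 mm (vertical), extruded 17 mm in z (dimensions read to the nearest mm from the axis ticks). For the STL, each face is triangulated and given an outward normal.

solid part
  facet normal 0.0000 0.0000 -1.0000
    outer loop
      vertex 17.00 4.00 0.00
      vertex 17.00 0.00 0.00
      vertex 0.00 0.00 0.00
    endloop
  endfacet
  facet normal 0.0000 0.0000 -1.0000
    outer loop
      vertex 5.00 4.00 0.00
      vertex 17.00 4.00 0.00
      vertex 0.00 0.00 0.00
    endloop
  endfacet
  facet normal 0.0000 0.0000 -1.0000
    outer loop
      vertex 5.00 30.00 0.00
      vertex 5.00 4.00 0.00
      vertex 0.00 0.00 0.00
    endloop
  endfacet
  facet normal 0.0000 0.0000 -1.0000
    outer loop
      vertex 0.00 30.00 0.00
      vertex 5.00 30.00 0.00
      vertex 0.00 0.00 0.00
    endloop
  endfacet
  facet normal 0.0000 0.0000 1.0000
    outer loop
      vertex 0.00 0.00 17.00
      vertex 17.00 0.00 17.00
      vertex 17.00 4.00 17.00
    endloop
  endfacet
  facet normal 0.0000 0.0000 1.0000
    outer loop
      vertex 0.00 0.00 17.00
      vertex 17.00 4.00 17.00
      vertex 5.00 4.00 17.00
    endloop
  endfacet
  facet normal 0.0000 0.0000 1.0000
    outer loop
      vertex 0.00 0.00 17.00
      vertex 5.00 4.00 17.00
      vertex 5.00 30.00 17.00
    endloop
  endfacet
  facet normal 0.0000 0.0000 1.0000
    outer loop
      vertex 0.00 0.00 17.00
      vertex 5.00 30.00 17.00
      vertex 0.00 30.00 17.00
    endloop
  endfacet
  facet normal 0.0000 -1.0000 0.0000
    outer loop
      vertex 0.00 0.00 0.00
      vertex 17.00 0.00 0.00
      vertex 17.00 0.00 17.00
    endloop
  endfacet
  facet normal 0.0000 -1.0000 0.0000
    outer loop
      vertex 0.00 0.00 0.00
      vertex 17.00 0.00 17.00
      vertex 0.00 0.00 17.00
    endloop
  endfacet
  facet normal 1.0000 0.0000 0.0000
    outer loop
      vertex 17.00 0.00 0.00
      vertex 17.00 4.00 0.00
      vertex 17.00 4.00 17.00
    endloop
  endfacet
  facet normal 1.0000 0.0000 0.0000
    outer loop
      vertex 17.00 0.00 0.00
      vertex 17.00 4.00 17.00
      vertex 17.00 0.00 17.00
    endloop
  endfacet
  facet normal 0.0000 1.0000 0.0000
    outer loop
      vertex 17.00 4.00 0.00
      vertex 5.00 4.00 0.00
      vertex 5.00 4.00 17.00
    endloop
  endfacet
  facet normal 0.0000 1.0000 0.0000
    outer loop
      vertex 17.00 4.00 0.00
      vertex 5.00 4.00 17.00
      vertex 17.00 4.00 17.00
    endloop
  endfacet
  facet normal 1.0000 0.0000 0.0000
    outer loop
      vertex 5.00 4.00 0.00
      vertex 5.00 30.00 0.00
      vertex 5.00 30.00 17.00
    endloop
  endfacet
  facet normal 1.0000 0.0000 0.0000
    outer loop
      vertex 5.00 4.00 0.00
      vertex 5.00 30.00 17.00
      vertex 5.00 4.00 17.00
    endloop
  endfacet
  facet normal 0.0000 1.0000 0.0000
    outer loop
      vertex 5.00 30.00 0.00
      vertex 0.00 30.00 0.00
      vertex 0.00 30.00 17.00
    endloop
  endfacet
  facet normal 0.0000 1.0000 0.0000
    outer loop
      vertex 5.00 30.00 0.00
      vertex 0.00 30.00 17.00
      vertex 5.00 30.00 17.00
    endloop
  endfacet
  facet normal -1.0000 0.0000 0.0000
    outer loop
      vertex 0.00 30.00 0.00
      vertex 0.00 0.00 0.00
      vertex 0.00 0.00 17.00
    endloop
  endfacet
  facet normal -1.0000 0.0000 0.0000
    outer loop
      vertex 0.00 30.00 0.00
      vertex 0.00 0.00 17.00
      vertex 0.00 30.00 17.00
    endloop
  endfacet
endsolid part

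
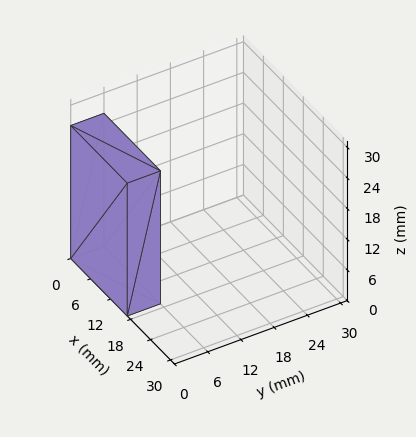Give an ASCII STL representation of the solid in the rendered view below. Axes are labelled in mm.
Reading the render: the shape is a rectangular box, roughly 17 × 6 mm footprint and 26 mm tall (dimensions read to the nearest mm from the axis ticks). For the STL, each face is triangulated and given an outward normal.

solid part
  facet normal 0.0000 0.0000 -1.0000
    outer loop
      vertex 17.0 6.0 0.0
      vertex 17.0 0.0 0.0
      vertex 0.0 0.0 0.0
    endloop
  endfacet
  facet normal 0.0000 0.0000 -1.0000
    outer loop
      vertex 0.0 6.0 0.0
      vertex 17.0 6.0 0.0
      vertex 0.0 0.0 0.0
    endloop
  endfacet
  facet normal 0.0000 0.0000 1.0000
    outer loop
      vertex 0.0 0.0 26.0
      vertex 17.0 0.0 26.0
      vertex 17.0 6.0 26.0
    endloop
  endfacet
  facet normal 0.0000 0.0000 1.0000
    outer loop
      vertex 0.0 0.0 26.0
      vertex 17.0 6.0 26.0
      vertex 0.0 6.0 26.0
    endloop
  endfacet
  facet normal 0.0000 -1.0000 0.0000
    outer loop
      vertex 0.0 0.0 0.0
      vertex 17.0 0.0 0.0
      vertex 17.0 0.0 26.0
    endloop
  endfacet
  facet normal 0.0000 -1.0000 0.0000
    outer loop
      vertex 0.0 0.0 0.0
      vertex 17.0 0.0 26.0
      vertex 0.0 0.0 26.0
    endloop
  endfacet
  facet normal 0.0000 1.0000 0.0000
    outer loop
      vertex 17.0 6.0 26.0
      vertex 17.0 6.0 0.0
      vertex 0.0 6.0 0.0
    endloop
  endfacet
  facet normal 0.0000 1.0000 0.0000
    outer loop
      vertex 0.0 6.0 26.0
      vertex 17.0 6.0 26.0
      vertex 0.0 6.0 0.0
    endloop
  endfacet
  facet normal -1.0000 0.0000 0.0000
    outer loop
      vertex 0.0 6.0 26.0
      vertex 0.0 6.0 0.0
      vertex 0.0 0.0 0.0
    endloop
  endfacet
  facet normal -1.0000 0.0000 0.0000
    outer loop
      vertex 0.0 0.0 26.0
      vertex 0.0 6.0 26.0
      vertex 0.0 0.0 0.0
    endloop
  endfacet
  facet normal 1.0000 0.0000 0.0000
    outer loop
      vertex 17.0 0.0 0.0
      vertex 17.0 6.0 0.0
      vertex 17.0 6.0 26.0
    endloop
  endfacet
  facet normal 1.0000 0.0000 0.0000
    outer loop
      vertex 17.0 0.0 0.0
      vertex 17.0 6.0 26.0
      vertex 17.0 0.0 26.0
    endloop
  endfacet
endsolid part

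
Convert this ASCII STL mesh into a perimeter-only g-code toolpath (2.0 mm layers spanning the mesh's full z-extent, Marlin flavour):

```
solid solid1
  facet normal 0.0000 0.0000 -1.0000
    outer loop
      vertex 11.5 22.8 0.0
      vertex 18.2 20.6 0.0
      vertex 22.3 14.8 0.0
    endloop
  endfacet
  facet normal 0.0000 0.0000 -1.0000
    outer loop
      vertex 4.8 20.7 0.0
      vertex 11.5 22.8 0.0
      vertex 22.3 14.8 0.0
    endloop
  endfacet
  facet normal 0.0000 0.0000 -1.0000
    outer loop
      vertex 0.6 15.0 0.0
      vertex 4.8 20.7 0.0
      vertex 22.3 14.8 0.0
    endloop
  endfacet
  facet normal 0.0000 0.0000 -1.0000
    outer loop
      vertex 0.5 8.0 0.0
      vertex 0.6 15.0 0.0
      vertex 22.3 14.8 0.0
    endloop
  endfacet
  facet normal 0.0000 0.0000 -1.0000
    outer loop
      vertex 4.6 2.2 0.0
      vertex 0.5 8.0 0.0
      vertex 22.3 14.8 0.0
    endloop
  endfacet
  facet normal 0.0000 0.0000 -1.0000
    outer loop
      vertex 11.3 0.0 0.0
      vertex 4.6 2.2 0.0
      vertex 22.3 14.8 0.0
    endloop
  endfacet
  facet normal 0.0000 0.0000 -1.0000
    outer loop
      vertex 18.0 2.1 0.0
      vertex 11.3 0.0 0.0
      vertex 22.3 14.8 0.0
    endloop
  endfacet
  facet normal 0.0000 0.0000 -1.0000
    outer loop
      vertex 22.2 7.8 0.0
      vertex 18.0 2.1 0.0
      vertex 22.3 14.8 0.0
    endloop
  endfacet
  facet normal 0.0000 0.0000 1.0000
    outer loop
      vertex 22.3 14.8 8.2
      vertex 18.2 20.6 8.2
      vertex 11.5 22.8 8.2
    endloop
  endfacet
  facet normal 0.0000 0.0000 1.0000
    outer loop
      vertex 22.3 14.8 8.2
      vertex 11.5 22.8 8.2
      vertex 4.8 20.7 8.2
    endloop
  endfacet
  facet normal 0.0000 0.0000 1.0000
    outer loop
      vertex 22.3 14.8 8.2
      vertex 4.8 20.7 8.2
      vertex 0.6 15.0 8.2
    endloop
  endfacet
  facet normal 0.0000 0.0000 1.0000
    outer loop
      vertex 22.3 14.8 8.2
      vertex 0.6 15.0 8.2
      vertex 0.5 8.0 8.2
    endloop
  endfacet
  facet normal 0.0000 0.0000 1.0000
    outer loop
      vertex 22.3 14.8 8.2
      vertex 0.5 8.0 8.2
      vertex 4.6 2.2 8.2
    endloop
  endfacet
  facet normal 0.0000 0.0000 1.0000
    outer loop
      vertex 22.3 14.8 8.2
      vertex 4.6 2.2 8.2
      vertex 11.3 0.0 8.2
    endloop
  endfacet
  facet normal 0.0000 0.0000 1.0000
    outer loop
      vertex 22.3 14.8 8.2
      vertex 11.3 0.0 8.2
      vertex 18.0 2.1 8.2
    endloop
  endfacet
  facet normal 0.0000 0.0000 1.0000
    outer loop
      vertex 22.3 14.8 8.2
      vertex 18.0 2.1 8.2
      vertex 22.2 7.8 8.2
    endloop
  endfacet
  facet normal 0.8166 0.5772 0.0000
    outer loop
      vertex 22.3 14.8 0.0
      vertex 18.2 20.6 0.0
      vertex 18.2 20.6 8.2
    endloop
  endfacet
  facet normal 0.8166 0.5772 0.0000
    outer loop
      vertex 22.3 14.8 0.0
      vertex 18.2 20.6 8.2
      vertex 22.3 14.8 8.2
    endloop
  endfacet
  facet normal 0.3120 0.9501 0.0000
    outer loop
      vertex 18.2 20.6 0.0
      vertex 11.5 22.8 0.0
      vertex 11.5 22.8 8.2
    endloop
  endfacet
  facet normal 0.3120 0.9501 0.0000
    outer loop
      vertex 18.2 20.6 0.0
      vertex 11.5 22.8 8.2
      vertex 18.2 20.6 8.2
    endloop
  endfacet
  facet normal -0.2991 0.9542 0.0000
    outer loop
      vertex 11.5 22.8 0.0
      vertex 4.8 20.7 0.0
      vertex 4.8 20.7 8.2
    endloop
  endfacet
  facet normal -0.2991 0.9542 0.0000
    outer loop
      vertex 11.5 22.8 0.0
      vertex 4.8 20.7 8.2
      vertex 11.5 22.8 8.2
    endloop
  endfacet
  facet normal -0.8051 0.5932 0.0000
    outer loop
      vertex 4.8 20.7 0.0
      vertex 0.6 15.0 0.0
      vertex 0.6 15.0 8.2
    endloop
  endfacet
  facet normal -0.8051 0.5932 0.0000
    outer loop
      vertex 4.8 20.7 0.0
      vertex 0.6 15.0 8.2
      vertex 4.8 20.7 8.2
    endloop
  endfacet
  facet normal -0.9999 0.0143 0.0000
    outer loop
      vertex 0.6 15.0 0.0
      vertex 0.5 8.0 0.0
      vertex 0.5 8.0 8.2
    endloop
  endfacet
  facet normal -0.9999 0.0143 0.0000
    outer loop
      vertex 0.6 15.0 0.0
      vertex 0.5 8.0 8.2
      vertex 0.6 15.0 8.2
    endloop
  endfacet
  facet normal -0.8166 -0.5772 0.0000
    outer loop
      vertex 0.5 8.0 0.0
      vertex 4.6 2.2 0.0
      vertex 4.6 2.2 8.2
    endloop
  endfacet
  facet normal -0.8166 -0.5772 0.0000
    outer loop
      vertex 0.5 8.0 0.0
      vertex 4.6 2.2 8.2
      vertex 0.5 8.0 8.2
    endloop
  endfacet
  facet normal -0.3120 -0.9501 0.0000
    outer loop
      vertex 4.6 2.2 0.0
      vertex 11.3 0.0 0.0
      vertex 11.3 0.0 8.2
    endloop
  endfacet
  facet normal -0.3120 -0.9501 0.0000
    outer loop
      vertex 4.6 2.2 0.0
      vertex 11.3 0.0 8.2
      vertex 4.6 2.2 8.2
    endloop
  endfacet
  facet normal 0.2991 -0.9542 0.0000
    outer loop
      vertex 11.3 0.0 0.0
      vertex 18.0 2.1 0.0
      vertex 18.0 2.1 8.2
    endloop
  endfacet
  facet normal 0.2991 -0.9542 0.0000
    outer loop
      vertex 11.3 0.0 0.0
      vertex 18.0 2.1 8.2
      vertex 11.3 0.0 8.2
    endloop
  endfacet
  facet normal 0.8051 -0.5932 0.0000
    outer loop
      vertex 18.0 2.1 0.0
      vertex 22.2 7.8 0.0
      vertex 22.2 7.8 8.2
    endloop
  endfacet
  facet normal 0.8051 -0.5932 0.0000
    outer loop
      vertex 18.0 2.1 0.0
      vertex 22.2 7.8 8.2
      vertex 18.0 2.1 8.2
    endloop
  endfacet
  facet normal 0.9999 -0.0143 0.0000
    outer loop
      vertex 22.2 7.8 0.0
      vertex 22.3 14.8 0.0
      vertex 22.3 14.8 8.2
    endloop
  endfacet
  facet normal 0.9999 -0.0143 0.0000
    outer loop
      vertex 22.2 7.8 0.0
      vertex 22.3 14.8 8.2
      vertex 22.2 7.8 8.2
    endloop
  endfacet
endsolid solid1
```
; perimeter-only toolpath
G21 ; units = mm
G90 ; absolute positioning
G28 ; home
; layer 1
G0 Z2.0
G0 X22.3 Y14.8
G1 X18.2 Y20.6
G1 X11.5 Y22.8
G1 X4.8 Y20.7
G1 X0.6 Y15.0
G1 X0.5 Y8.0
G1 X4.6 Y2.2
G1 X11.3 Y0.0
G1 X18.0 Y2.1
G1 X22.2 Y7.8
G1 X22.3 Y14.8
; layer 2
G0 Z4.1
G0 X22.3 Y14.8
G1 X18.2 Y20.6
G1 X11.5 Y22.8
G1 X4.8 Y20.7
G1 X0.6 Y15.0
G1 X0.5 Y8.0
G1 X4.6 Y2.2
G1 X11.3 Y0.0
G1 X18.0 Y2.1
G1 X22.2 Y7.8
G1 X22.3 Y14.8
; layer 3
G0 Z6.1
G0 X22.3 Y14.8
G1 X18.2 Y20.6
G1 X11.5 Y22.8
G1 X4.8 Y20.7
G1 X0.6 Y15.0
G1 X0.5 Y8.0
G1 X4.6 Y2.2
G1 X11.3 Y0.0
G1 X18.0 Y2.1
G1 X22.2 Y7.8
G1 X22.3 Y14.8
; layer 4
G0 Z8.2
G0 X22.3 Y14.8
G1 X18.2 Y20.6
G1 X11.5 Y22.8
G1 X4.8 Y20.7
G1 X0.6 Y15.0
G1 X0.5 Y8.0
G1 X4.6 Y2.2
G1 X11.3 Y0.0
G1 X18.0 Y2.1
G1 X22.2 Y7.8
G1 X22.3 Y14.8
M2 ; end

The solid is a regular 10-sided prism (a cylinder approximated with 10 flat sides), circumscribed radius ≈ 11.4 mm, height ≈ 8.2 mm. Slicing at Δz = 2.0 mm — 4 equal slices spanning the solid's height, so layer i sits at z = i·h/4 — gives 4 non-empty perimeters. Each is a 10-segment closed polygon; G0 lifts to the layer z and rapids to the start vertex, then G1 traces the edges.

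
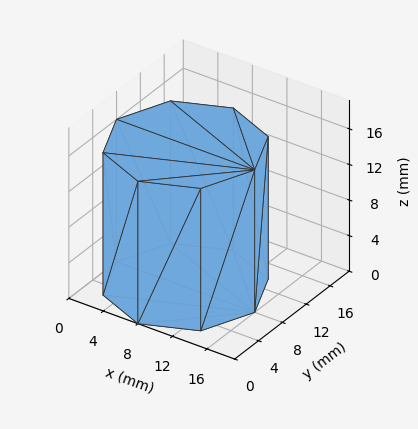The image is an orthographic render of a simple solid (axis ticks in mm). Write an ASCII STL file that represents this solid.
Reading the render: the shape is a regular 8-sided prism (a cylinder approximated with 8 flat sides), circumscribed radius ≈ 8 mm, height ≈ 16 mm (dimensions read to the nearest mm from the axis ticks). For the STL, each face is triangulated and given an outward normal.

solid part
  facet normal 0.0000 0.0000 -1.0000
    outer loop
      vertex 8.000 16.000 0.000
      vertex 13.657 13.657 0.000
      vertex 16.000 8.000 0.000
    endloop
  endfacet
  facet normal 0.0000 0.0000 -1.0000
    outer loop
      vertex 2.343 13.657 0.000
      vertex 8.000 16.000 0.000
      vertex 16.000 8.000 0.000
    endloop
  endfacet
  facet normal 0.0000 0.0000 -1.0000
    outer loop
      vertex 0.000 8.000 0.000
      vertex 2.343 13.657 0.000
      vertex 16.000 8.000 0.000
    endloop
  endfacet
  facet normal 0.0000 0.0000 -1.0000
    outer loop
      vertex 2.343 2.343 0.000
      vertex 0.000 8.000 0.000
      vertex 16.000 8.000 0.000
    endloop
  endfacet
  facet normal 0.0000 0.0000 -1.0000
    outer loop
      vertex 8.000 0.000 0.000
      vertex 2.343 2.343 0.000
      vertex 16.000 8.000 0.000
    endloop
  endfacet
  facet normal 0.0000 0.0000 -1.0000
    outer loop
      vertex 13.657 2.343 0.000
      vertex 8.000 0.000 0.000
      vertex 16.000 8.000 0.000
    endloop
  endfacet
  facet normal 0.0000 0.0000 1.0000
    outer loop
      vertex 16.000 8.000 16.000
      vertex 13.657 13.657 16.000
      vertex 8.000 16.000 16.000
    endloop
  endfacet
  facet normal 0.0000 0.0000 1.0000
    outer loop
      vertex 16.000 8.000 16.000
      vertex 8.000 16.000 16.000
      vertex 2.343 13.657 16.000
    endloop
  endfacet
  facet normal 0.0000 0.0000 1.0000
    outer loop
      vertex 16.000 8.000 16.000
      vertex 2.343 13.657 16.000
      vertex 0.000 8.000 16.000
    endloop
  endfacet
  facet normal 0.0000 0.0000 1.0000
    outer loop
      vertex 16.000 8.000 16.000
      vertex 0.000 8.000 16.000
      vertex 2.343 2.343 16.000
    endloop
  endfacet
  facet normal 0.0000 0.0000 1.0000
    outer loop
      vertex 16.000 8.000 16.000
      vertex 2.343 2.343 16.000
      vertex 8.000 0.000 16.000
    endloop
  endfacet
  facet normal 0.0000 0.0000 1.0000
    outer loop
      vertex 16.000 8.000 16.000
      vertex 8.000 0.000 16.000
      vertex 13.657 2.343 16.000
    endloop
  endfacet
  facet normal 0.9239 0.3827 0.0000
    outer loop
      vertex 16.000 8.000 0.000
      vertex 13.657 13.657 0.000
      vertex 13.657 13.657 16.000
    endloop
  endfacet
  facet normal 0.9239 0.3827 0.0000
    outer loop
      vertex 16.000 8.000 0.000
      vertex 13.657 13.657 16.000
      vertex 16.000 8.000 16.000
    endloop
  endfacet
  facet normal 0.3827 0.9239 0.0000
    outer loop
      vertex 13.657 13.657 0.000
      vertex 8.000 16.000 0.000
      vertex 8.000 16.000 16.000
    endloop
  endfacet
  facet normal 0.3827 0.9239 0.0000
    outer loop
      vertex 13.657 13.657 0.000
      vertex 8.000 16.000 16.000
      vertex 13.657 13.657 16.000
    endloop
  endfacet
  facet normal -0.3827 0.9239 0.0000
    outer loop
      vertex 8.000 16.000 0.000
      vertex 2.343 13.657 0.000
      vertex 2.343 13.657 16.000
    endloop
  endfacet
  facet normal -0.3827 0.9239 0.0000
    outer loop
      vertex 8.000 16.000 0.000
      vertex 2.343 13.657 16.000
      vertex 8.000 16.000 16.000
    endloop
  endfacet
  facet normal -0.9239 0.3827 0.0000
    outer loop
      vertex 2.343 13.657 0.000
      vertex 0.000 8.000 0.000
      vertex 0.000 8.000 16.000
    endloop
  endfacet
  facet normal -0.9239 0.3827 0.0000
    outer loop
      vertex 2.343 13.657 0.000
      vertex 0.000 8.000 16.000
      vertex 2.343 13.657 16.000
    endloop
  endfacet
  facet normal -0.9239 -0.3827 0.0000
    outer loop
      vertex 0.000 8.000 0.000
      vertex 2.343 2.343 0.000
      vertex 2.343 2.343 16.000
    endloop
  endfacet
  facet normal -0.9239 -0.3827 0.0000
    outer loop
      vertex 0.000 8.000 0.000
      vertex 2.343 2.343 16.000
      vertex 0.000 8.000 16.000
    endloop
  endfacet
  facet normal -0.3827 -0.9239 0.0000
    outer loop
      vertex 2.343 2.343 0.000
      vertex 8.000 0.000 0.000
      vertex 8.000 0.000 16.000
    endloop
  endfacet
  facet normal -0.3827 -0.9239 0.0000
    outer loop
      vertex 2.343 2.343 0.000
      vertex 8.000 0.000 16.000
      vertex 2.343 2.343 16.000
    endloop
  endfacet
  facet normal 0.3827 -0.9239 0.0000
    outer loop
      vertex 8.000 0.000 0.000
      vertex 13.657 2.343 0.000
      vertex 13.657 2.343 16.000
    endloop
  endfacet
  facet normal 0.3827 -0.9239 0.0000
    outer loop
      vertex 8.000 0.000 0.000
      vertex 13.657 2.343 16.000
      vertex 8.000 0.000 16.000
    endloop
  endfacet
  facet normal 0.9239 -0.3827 0.0000
    outer loop
      vertex 13.657 2.343 0.000
      vertex 16.000 8.000 0.000
      vertex 16.000 8.000 16.000
    endloop
  endfacet
  facet normal 0.9239 -0.3827 0.0000
    outer loop
      vertex 13.657 2.343 0.000
      vertex 16.000 8.000 16.000
      vertex 13.657 2.343 16.000
    endloop
  endfacet
endsolid part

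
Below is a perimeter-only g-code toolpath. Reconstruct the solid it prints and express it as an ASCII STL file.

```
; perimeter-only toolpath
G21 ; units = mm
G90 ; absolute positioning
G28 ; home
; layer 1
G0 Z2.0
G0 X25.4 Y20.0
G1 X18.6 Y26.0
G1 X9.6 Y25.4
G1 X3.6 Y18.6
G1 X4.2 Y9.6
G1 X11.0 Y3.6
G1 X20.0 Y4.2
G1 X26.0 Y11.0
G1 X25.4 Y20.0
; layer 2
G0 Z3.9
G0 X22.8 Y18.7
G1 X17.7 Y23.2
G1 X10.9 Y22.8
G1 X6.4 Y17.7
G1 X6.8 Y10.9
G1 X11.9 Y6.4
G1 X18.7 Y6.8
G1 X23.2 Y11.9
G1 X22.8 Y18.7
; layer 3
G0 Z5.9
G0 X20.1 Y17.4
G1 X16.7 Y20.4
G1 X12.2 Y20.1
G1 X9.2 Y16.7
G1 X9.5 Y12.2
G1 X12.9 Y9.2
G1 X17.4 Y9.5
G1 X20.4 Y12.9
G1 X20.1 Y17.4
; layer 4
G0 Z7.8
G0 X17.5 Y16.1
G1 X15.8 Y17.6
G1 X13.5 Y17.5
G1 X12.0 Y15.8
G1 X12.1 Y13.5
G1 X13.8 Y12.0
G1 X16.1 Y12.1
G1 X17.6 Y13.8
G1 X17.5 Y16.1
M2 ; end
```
solid part
  facet normal 0.0000 0.0000 -1.0000
    outer loop
      vertex 8.3 28.1 0.0
      vertex 19.6 28.8 0.0
      vertex 28.1 21.3 0.0
    endloop
  endfacet
  facet normal 0.0000 0.0000 -1.0000
    outer loop
      vertex 0.8 19.6 0.0
      vertex 8.3 28.1 0.0
      vertex 28.1 21.3 0.0
    endloop
  endfacet
  facet normal 0.0000 0.0000 -1.0000
    outer loop
      vertex 1.5 8.3 0.0
      vertex 0.8 19.6 0.0
      vertex 28.1 21.3 0.0
    endloop
  endfacet
  facet normal 0.0000 0.0000 -1.0000
    outer loop
      vertex 10.0 0.8 0.0
      vertex 1.5 8.3 0.0
      vertex 28.1 21.3 0.0
    endloop
  endfacet
  facet normal 0.0000 0.0000 -1.0000
    outer loop
      vertex 21.3 1.5 0.0
      vertex 10.0 0.8 0.0
      vertex 28.1 21.3 0.0
    endloop
  endfacet
  facet normal 0.0000 0.0000 -1.0000
    outer loop
      vertex 28.8 10.0 0.0
      vertex 21.3 1.5 0.0
      vertex 28.1 21.3 0.0
    endloop
  endfacet
  facet normal 0.3854 0.4368 0.8128
    outer loop
      vertex 28.1 21.3 0.0
      vertex 19.6 28.8 0.0
      vertex 14.8 14.8 9.8
    endloop
  endfacet
  facet normal -0.0360 0.5813 0.8129
    outer loop
      vertex 19.6 28.8 0.0
      vertex 8.3 28.1 0.0
      vertex 14.8 14.8 9.8
    endloop
  endfacet
  facet normal -0.4368 0.3854 0.8128
    outer loop
      vertex 8.3 28.1 0.0
      vertex 0.8 19.6 0.0
      vertex 14.8 14.8 9.8
    endloop
  endfacet
  facet normal -0.5813 -0.0360 0.8129
    outer loop
      vertex 0.8 19.6 0.0
      vertex 1.5 8.3 0.0
      vertex 14.8 14.8 9.8
    endloop
  endfacet
  facet normal -0.3854 -0.4368 0.8128
    outer loop
      vertex 1.5 8.3 0.0
      vertex 10.0 0.8 0.0
      vertex 14.8 14.8 9.8
    endloop
  endfacet
  facet normal 0.0360 -0.5813 0.8129
    outer loop
      vertex 10.0 0.8 0.0
      vertex 21.3 1.5 0.0
      vertex 14.8 14.8 9.8
    endloop
  endfacet
  facet normal 0.4368 -0.3854 0.8128
    outer loop
      vertex 21.3 1.5 0.0
      vertex 28.8 10.0 0.0
      vertex 14.8 14.8 9.8
    endloop
  endfacet
  facet normal 0.5813 0.0360 0.8129
    outer loop
      vertex 28.8 10.0 0.0
      vertex 28.1 21.3 0.0
      vertex 14.8 14.8 9.8
    endloop
  endfacet
endsolid part

The G0 Z moves step by Δz≈2.0 mm. The G1 loops shrink linearly with z, so the solid tapers from its base footprint up to z≈9.8. Closing with a flat bottom cap and the tapered top and triangulating gives 14 facets — a regular 8-sided pyramid, base circumscribed radius ≈ 14.8 mm, apex at z ≈ 9.8 mm.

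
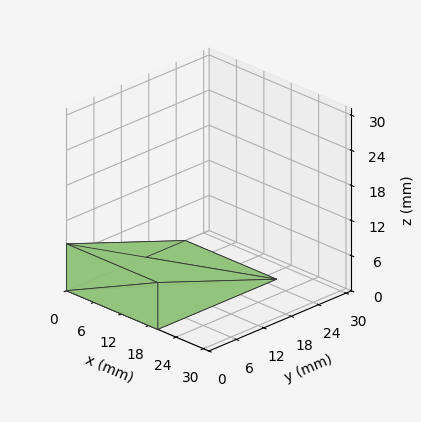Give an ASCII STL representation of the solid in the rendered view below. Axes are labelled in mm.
Reading the render: the shape is a wedge (ramp): 20 × 26 mm base, rising to 8 mm along the y=0 edge and sloping linearly to z=0 at y=26 (dimensions read to the nearest mm from the axis ticks). For the STL, each face is triangulated and given an outward normal.

solid part
  facet normal 0.0000 0.0000 -1.0000
    outer loop
      vertex 20.00 26.00 0.00
      vertex 20.00 0.00 0.00
      vertex 0.00 0.00 0.00
    endloop
  endfacet
  facet normal 0.0000 0.0000 -1.0000
    outer loop
      vertex 0.00 26.00 0.00
      vertex 20.00 26.00 0.00
      vertex 0.00 0.00 0.00
    endloop
  endfacet
  facet normal 0.0000 -1.0000 0.0000
    outer loop
      vertex 0.00 0.00 0.00
      vertex 20.00 0.00 0.00
      vertex 20.00 0.00 8.00
    endloop
  endfacet
  facet normal 0.0000 -1.0000 0.0000
    outer loop
      vertex 0.00 0.00 0.00
      vertex 20.00 0.00 8.00
      vertex 0.00 0.00 8.00
    endloop
  endfacet
  facet normal 0.0000 0.2941 0.9558
    outer loop
      vertex 0.00 0.00 8.00
      vertex 20.00 0.00 8.00
      vertex 20.00 26.00 0.00
    endloop
  endfacet
  facet normal 0.0000 0.2941 0.9558
    outer loop
      vertex 0.00 0.00 8.00
      vertex 20.00 26.00 0.00
      vertex 0.00 26.00 0.00
    endloop
  endfacet
  facet normal -1.0000 0.0000 0.0000
    outer loop
      vertex 0.00 0.00 8.00
      vertex 0.00 26.00 0.00
      vertex 0.00 0.00 0.00
    endloop
  endfacet
  facet normal 1.0000 0.0000 0.0000
    outer loop
      vertex 20.00 0.00 0.00
      vertex 20.00 26.00 0.00
      vertex 20.00 0.00 8.00
    endloop
  endfacet
endsolid part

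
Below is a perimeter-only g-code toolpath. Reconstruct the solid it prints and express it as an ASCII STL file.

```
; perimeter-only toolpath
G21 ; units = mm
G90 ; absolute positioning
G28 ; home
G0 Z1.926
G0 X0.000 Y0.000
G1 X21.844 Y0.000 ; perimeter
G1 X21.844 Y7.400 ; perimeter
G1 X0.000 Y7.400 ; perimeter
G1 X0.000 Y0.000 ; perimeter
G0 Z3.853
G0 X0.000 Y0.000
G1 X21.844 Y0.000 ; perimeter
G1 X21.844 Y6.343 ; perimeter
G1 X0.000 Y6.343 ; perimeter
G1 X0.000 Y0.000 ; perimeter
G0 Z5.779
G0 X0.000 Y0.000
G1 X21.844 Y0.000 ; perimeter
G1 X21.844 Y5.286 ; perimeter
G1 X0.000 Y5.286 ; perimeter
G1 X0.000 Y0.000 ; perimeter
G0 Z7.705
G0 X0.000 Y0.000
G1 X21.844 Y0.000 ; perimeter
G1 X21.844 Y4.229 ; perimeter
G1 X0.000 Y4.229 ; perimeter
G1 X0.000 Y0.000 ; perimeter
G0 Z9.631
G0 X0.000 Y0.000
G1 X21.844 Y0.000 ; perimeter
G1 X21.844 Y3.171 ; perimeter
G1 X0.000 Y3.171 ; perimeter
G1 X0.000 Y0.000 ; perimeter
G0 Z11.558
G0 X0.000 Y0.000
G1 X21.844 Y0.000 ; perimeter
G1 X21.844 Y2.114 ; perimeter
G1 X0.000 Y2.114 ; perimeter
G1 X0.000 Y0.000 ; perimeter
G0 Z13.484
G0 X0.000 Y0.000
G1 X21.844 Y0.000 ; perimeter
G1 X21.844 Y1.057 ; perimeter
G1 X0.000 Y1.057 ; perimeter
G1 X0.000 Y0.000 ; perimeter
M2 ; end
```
solid part
  facet normal 0.0000 0.0000 -1.0000
    outer loop
      vertex 21.844 8.457 0.000
      vertex 21.844 0.000 0.000
      vertex 0.000 0.000 0.000
    endloop
  endfacet
  facet normal 0.0000 0.0000 -1.0000
    outer loop
      vertex 0.000 8.457 0.000
      vertex 21.844 8.457 0.000
      vertex 0.000 0.000 0.000
    endloop
  endfacet
  facet normal 0.0000 -1.0000 0.0000
    outer loop
      vertex 0.000 0.000 0.000
      vertex 21.844 0.000 0.000
      vertex 21.844 0.000 15.410
    endloop
  endfacet
  facet normal 0.0000 -1.0000 0.0000
    outer loop
      vertex 0.000 0.000 0.000
      vertex 21.844 0.000 15.410
      vertex 0.000 0.000 15.410
    endloop
  endfacet
  facet normal 0.0000 0.8767 0.4811
    outer loop
      vertex 0.000 0.000 15.410
      vertex 21.844 0.000 15.410
      vertex 21.844 8.457 0.000
    endloop
  endfacet
  facet normal 0.0000 0.8767 0.4811
    outer loop
      vertex 0.000 0.000 15.410
      vertex 21.844 8.457 0.000
      vertex 0.000 8.457 0.000
    endloop
  endfacet
  facet normal -1.0000 0.0000 0.0000
    outer loop
      vertex 0.000 0.000 15.410
      vertex 0.000 8.457 0.000
      vertex 0.000 0.000 0.000
    endloop
  endfacet
  facet normal 1.0000 0.0000 0.0000
    outer loop
      vertex 21.844 0.000 0.000
      vertex 21.844 8.457 0.000
      vertex 21.844 0.000 15.410
    endloop
  endfacet
endsolid part

The G0 Z moves step by Δz≈1.926 mm. The G1 loops shrink linearly with z, so the solid tapers from its base footprint up to z≈15.4. Closing with a flat bottom cap and the tapered top and triangulating gives 8 facets — a wedge (ramp): 21.8 × 8.46 mm base, rising to 15.4 mm along the y=0 edge and sloping linearly to z=0 at y=8.46.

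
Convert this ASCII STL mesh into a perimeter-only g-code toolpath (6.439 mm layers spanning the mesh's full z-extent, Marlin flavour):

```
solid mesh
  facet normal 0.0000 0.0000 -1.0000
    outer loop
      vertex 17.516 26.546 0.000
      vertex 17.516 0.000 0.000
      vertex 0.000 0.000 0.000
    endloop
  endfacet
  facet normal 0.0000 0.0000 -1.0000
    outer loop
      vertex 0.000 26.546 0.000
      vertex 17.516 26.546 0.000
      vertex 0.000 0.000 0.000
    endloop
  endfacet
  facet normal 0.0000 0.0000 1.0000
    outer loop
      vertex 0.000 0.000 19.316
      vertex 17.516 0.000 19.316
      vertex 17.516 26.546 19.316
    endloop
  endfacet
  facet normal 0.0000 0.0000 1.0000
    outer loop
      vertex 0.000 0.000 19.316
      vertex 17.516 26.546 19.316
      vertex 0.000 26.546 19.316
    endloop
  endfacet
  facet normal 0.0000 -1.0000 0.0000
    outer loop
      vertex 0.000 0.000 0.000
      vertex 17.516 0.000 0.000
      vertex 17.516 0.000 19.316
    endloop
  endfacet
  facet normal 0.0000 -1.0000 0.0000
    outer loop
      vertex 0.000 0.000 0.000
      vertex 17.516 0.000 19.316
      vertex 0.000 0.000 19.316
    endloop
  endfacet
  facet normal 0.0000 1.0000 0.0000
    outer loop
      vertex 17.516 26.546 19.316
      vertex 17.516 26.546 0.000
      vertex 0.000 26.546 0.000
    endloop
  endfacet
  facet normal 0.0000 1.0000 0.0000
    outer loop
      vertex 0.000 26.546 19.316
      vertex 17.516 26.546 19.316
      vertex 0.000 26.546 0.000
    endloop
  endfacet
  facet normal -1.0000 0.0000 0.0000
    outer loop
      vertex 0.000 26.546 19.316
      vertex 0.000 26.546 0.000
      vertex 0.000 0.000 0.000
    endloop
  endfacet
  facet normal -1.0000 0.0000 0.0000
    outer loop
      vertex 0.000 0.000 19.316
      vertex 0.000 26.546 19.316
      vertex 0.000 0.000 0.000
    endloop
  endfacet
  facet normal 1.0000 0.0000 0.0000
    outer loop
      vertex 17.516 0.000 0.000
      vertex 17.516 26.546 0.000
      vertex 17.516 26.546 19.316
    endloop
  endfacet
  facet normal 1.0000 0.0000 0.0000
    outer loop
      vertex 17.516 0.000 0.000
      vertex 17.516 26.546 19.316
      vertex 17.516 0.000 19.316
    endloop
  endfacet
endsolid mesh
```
; perimeter-only toolpath
G21 ; units = mm
G90 ; absolute positioning
G28 ; home
; layer 1
G0 Z6.439
G0 X0.000 Y0.000
G1 X17.516 Y0.000
G1 X17.516 Y26.546
G1 X0.000 Y26.546
G1 X0.000 Y0.000
; layer 2
G0 Z12.877
G0 X0.000 Y0.000
G1 X17.516 Y0.000
G1 X17.516 Y26.546
G1 X0.000 Y26.546
G1 X0.000 Y0.000
; layer 3
G0 Z19.316
G0 X0.000 Y0.000
G1 X17.516 Y0.000
G1 X17.516 Y26.546
G1 X0.000 Y26.546
G1 X0.000 Y0.000
M2 ; end

The solid is a rectangular box, roughly 17.5 × 26.5 mm footprint and 19.3 mm tall. Slicing at Δz = 6.439 mm — 3 equal slices spanning the solid's height, so layer i sits at z = i·h/3 — gives 3 non-empty perimeters. Each is a 4-segment closed polygon; G0 lifts to the layer z and rapids to the start vertex, then G1 traces the edges.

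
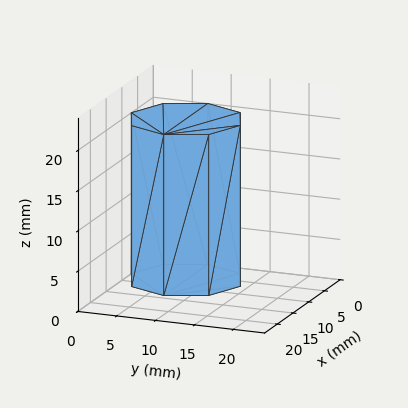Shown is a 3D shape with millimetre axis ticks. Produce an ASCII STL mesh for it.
Reading the render: the shape is a regular 8-sided prism (a cylinder approximated with 8 flat sides), circumscribed radius ≈ 7 mm, height ≈ 20 mm (dimensions read to the nearest mm from the axis ticks). For the STL, each face is triangulated and given an outward normal.

solid part
  facet normal 0.0000 0.0000 -1.0000
    outer loop
      vertex 7.000 14.000 0.000
      vertex 11.950 11.950 0.000
      vertex 14.000 7.000 0.000
    endloop
  endfacet
  facet normal 0.0000 0.0000 -1.0000
    outer loop
      vertex 2.050 11.950 0.000
      vertex 7.000 14.000 0.000
      vertex 14.000 7.000 0.000
    endloop
  endfacet
  facet normal 0.0000 0.0000 -1.0000
    outer loop
      vertex 0.000 7.000 0.000
      vertex 2.050 11.950 0.000
      vertex 14.000 7.000 0.000
    endloop
  endfacet
  facet normal 0.0000 0.0000 -1.0000
    outer loop
      vertex 2.050 2.050 0.000
      vertex 0.000 7.000 0.000
      vertex 14.000 7.000 0.000
    endloop
  endfacet
  facet normal 0.0000 0.0000 -1.0000
    outer loop
      vertex 7.000 0.000 0.000
      vertex 2.050 2.050 0.000
      vertex 14.000 7.000 0.000
    endloop
  endfacet
  facet normal 0.0000 0.0000 -1.0000
    outer loop
      vertex 11.950 2.050 0.000
      vertex 7.000 0.000 0.000
      vertex 14.000 7.000 0.000
    endloop
  endfacet
  facet normal 0.0000 0.0000 1.0000
    outer loop
      vertex 14.000 7.000 20.000
      vertex 11.950 11.950 20.000
      vertex 7.000 14.000 20.000
    endloop
  endfacet
  facet normal 0.0000 0.0000 1.0000
    outer loop
      vertex 14.000 7.000 20.000
      vertex 7.000 14.000 20.000
      vertex 2.050 11.950 20.000
    endloop
  endfacet
  facet normal 0.0000 0.0000 1.0000
    outer loop
      vertex 14.000 7.000 20.000
      vertex 2.050 11.950 20.000
      vertex 0.000 7.000 20.000
    endloop
  endfacet
  facet normal 0.0000 0.0000 1.0000
    outer loop
      vertex 14.000 7.000 20.000
      vertex 0.000 7.000 20.000
      vertex 2.050 2.050 20.000
    endloop
  endfacet
  facet normal 0.0000 0.0000 1.0000
    outer loop
      vertex 14.000 7.000 20.000
      vertex 2.050 2.050 20.000
      vertex 7.000 0.000 20.000
    endloop
  endfacet
  facet normal 0.0000 0.0000 1.0000
    outer loop
      vertex 14.000 7.000 20.000
      vertex 7.000 0.000 20.000
      vertex 11.950 2.050 20.000
    endloop
  endfacet
  facet normal 0.9239 0.3826 0.0000
    outer loop
      vertex 14.000 7.000 0.000
      vertex 11.950 11.950 0.000
      vertex 11.950 11.950 20.000
    endloop
  endfacet
  facet normal 0.9239 0.3826 0.0000
    outer loop
      vertex 14.000 7.000 0.000
      vertex 11.950 11.950 20.000
      vertex 14.000 7.000 20.000
    endloop
  endfacet
  facet normal 0.3826 0.9239 0.0000
    outer loop
      vertex 11.950 11.950 0.000
      vertex 7.000 14.000 0.000
      vertex 7.000 14.000 20.000
    endloop
  endfacet
  facet normal 0.3826 0.9239 0.0000
    outer loop
      vertex 11.950 11.950 0.000
      vertex 7.000 14.000 20.000
      vertex 11.950 11.950 20.000
    endloop
  endfacet
  facet normal -0.3826 0.9239 0.0000
    outer loop
      vertex 7.000 14.000 0.000
      vertex 2.050 11.950 0.000
      vertex 2.050 11.950 20.000
    endloop
  endfacet
  facet normal -0.3826 0.9239 0.0000
    outer loop
      vertex 7.000 14.000 0.000
      vertex 2.050 11.950 20.000
      vertex 7.000 14.000 20.000
    endloop
  endfacet
  facet normal -0.9239 0.3826 0.0000
    outer loop
      vertex 2.050 11.950 0.000
      vertex 0.000 7.000 0.000
      vertex 0.000 7.000 20.000
    endloop
  endfacet
  facet normal -0.9239 0.3826 0.0000
    outer loop
      vertex 2.050 11.950 0.000
      vertex 0.000 7.000 20.000
      vertex 2.050 11.950 20.000
    endloop
  endfacet
  facet normal -0.9239 -0.3826 0.0000
    outer loop
      vertex 0.000 7.000 0.000
      vertex 2.050 2.050 0.000
      vertex 2.050 2.050 20.000
    endloop
  endfacet
  facet normal -0.9239 -0.3826 0.0000
    outer loop
      vertex 0.000 7.000 0.000
      vertex 2.050 2.050 20.000
      vertex 0.000 7.000 20.000
    endloop
  endfacet
  facet normal -0.3826 -0.9239 0.0000
    outer loop
      vertex 2.050 2.050 0.000
      vertex 7.000 0.000 0.000
      vertex 7.000 0.000 20.000
    endloop
  endfacet
  facet normal -0.3826 -0.9239 0.0000
    outer loop
      vertex 2.050 2.050 0.000
      vertex 7.000 0.000 20.000
      vertex 2.050 2.050 20.000
    endloop
  endfacet
  facet normal 0.3826 -0.9239 0.0000
    outer loop
      vertex 7.000 0.000 0.000
      vertex 11.950 2.050 0.000
      vertex 11.950 2.050 20.000
    endloop
  endfacet
  facet normal 0.3826 -0.9239 0.0000
    outer loop
      vertex 7.000 0.000 0.000
      vertex 11.950 2.050 20.000
      vertex 7.000 0.000 20.000
    endloop
  endfacet
  facet normal 0.9239 -0.3826 0.0000
    outer loop
      vertex 11.950 2.050 0.000
      vertex 14.000 7.000 0.000
      vertex 14.000 7.000 20.000
    endloop
  endfacet
  facet normal 0.9239 -0.3826 0.0000
    outer loop
      vertex 11.950 2.050 0.000
      vertex 14.000 7.000 20.000
      vertex 11.950 2.050 20.000
    endloop
  endfacet
endsolid part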